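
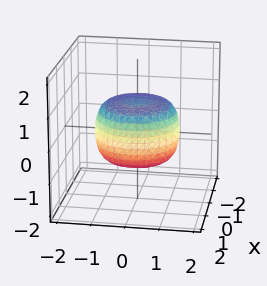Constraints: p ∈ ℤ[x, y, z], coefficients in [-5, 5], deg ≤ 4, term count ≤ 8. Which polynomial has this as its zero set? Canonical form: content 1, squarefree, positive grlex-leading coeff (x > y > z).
2*x^4 + 4*x^2*y^2 + 2*y^4 - 2*x^2 - 2*y^2 + 3*z^2 - 2

(a) The degree is 4 — a generic line meets the surface in up to 4 points.
(b) Symmetries: rotational symmetry about the z-axis ⇒ p depends on x, y only through x² + y².
(c) From the axis intercepts and sections: a circular section at z = 0 has radius between 1 and 2.
(d) Together with the visible shape, these determine p as stated.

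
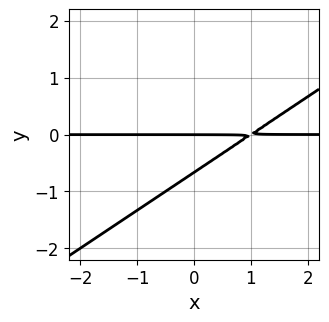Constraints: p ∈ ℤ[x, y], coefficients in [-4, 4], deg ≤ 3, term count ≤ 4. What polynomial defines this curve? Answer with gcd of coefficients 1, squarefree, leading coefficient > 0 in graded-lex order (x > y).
2*x*y - 3*y^2 - 2*y

(a) The degree is 2 — no degree-1 curve has this shape.
(b) From the visible intercepts: every point of the x-axis in the box is on the curve; one y-axis crossing is at y = 0.
(c) Assembling these constraints gives the stated polynomial.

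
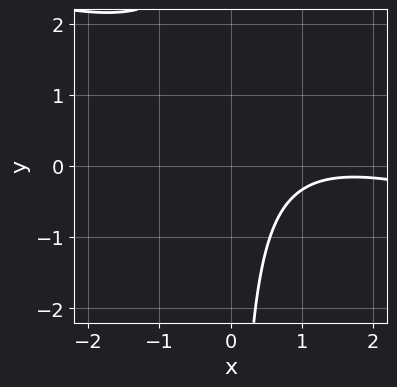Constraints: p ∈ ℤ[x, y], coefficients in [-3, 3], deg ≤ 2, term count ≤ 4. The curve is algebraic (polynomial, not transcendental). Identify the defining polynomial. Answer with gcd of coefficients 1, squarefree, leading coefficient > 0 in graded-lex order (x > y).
x^2 + 3*x*y - 3*x + 3

(a) Degree: a generic line meets the curve in up to 2 points, so deg p = 2.
(b) Observable constraints: no x-intercept at any integer in the box; it misses every integer gridline on the y-axis.
(c) These observations pin down the coefficients.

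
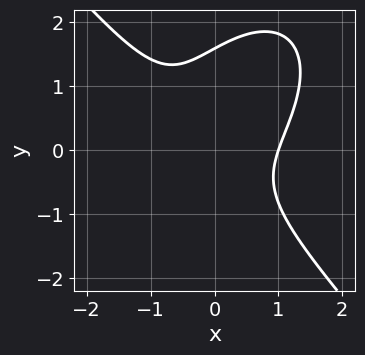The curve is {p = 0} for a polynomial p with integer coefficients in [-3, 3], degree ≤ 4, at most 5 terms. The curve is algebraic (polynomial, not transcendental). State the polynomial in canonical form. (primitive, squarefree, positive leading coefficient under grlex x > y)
3*x^3 + 2*y^3 - 3*x*y - 2*y^2 - 3

First, degree: a generic line meets the curve in up to 3 points, so deg p = 3.
Next, from the visible intercepts: it crosses the x-axis at the gridline x = 1.
Finally, fitting integer coefficients to these (and the overall shape) gives p.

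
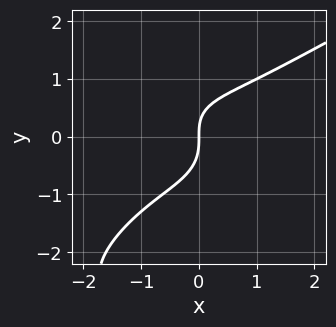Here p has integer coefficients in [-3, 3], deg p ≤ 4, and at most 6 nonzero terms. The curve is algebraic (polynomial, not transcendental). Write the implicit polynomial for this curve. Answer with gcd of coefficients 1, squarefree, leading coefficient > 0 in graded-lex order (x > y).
(a) Degree: the shape is more complex than any degree-3 curve, so deg p = 4.
(b) Against the integer gridlines: it crosses the x-axis at the gridline x = 0; it crosses the y-axis at the gridline y = 0.
(c) These observations pin down the coefficients.

y^4 - 2*x^3 + x^2*y + 3*y^3 - 3*x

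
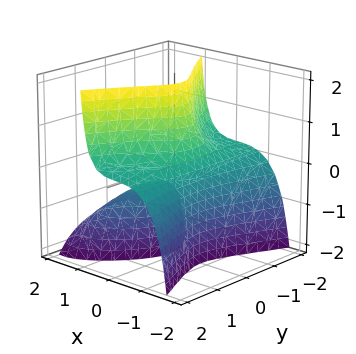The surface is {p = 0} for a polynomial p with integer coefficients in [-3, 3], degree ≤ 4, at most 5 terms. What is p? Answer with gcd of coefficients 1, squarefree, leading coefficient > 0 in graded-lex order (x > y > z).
First, the picture has 2 separate pieces. They look like related sheets of one shape, so recover p as a whole.
Then, degree: a generic line meets the surface in up to 3 points, so deg p = 3.
Next, from the visible intercepts: no z-intercept at any integer in the box; it misses every integer gridline on the y-axis.
Finally, together with the visible shape, these determine p as stated.

3*x^3 + 3*x^2*z - 2*y^2*z + 3*x*z + 1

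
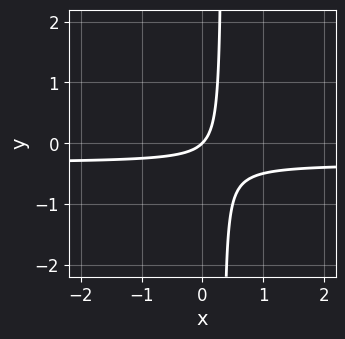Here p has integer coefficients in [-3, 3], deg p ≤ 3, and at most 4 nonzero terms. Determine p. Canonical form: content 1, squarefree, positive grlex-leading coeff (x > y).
3*x*y + x - y

(a) Degree: a generic line meets the curve in up to 2 points, so deg p = 2.
(b) From the axis intercepts and sections: it crosses the x-axis at the gridline x = 0; it crosses the y-axis at the gridline y = 0.
(c) Matching integer coefficients to the picture gives p.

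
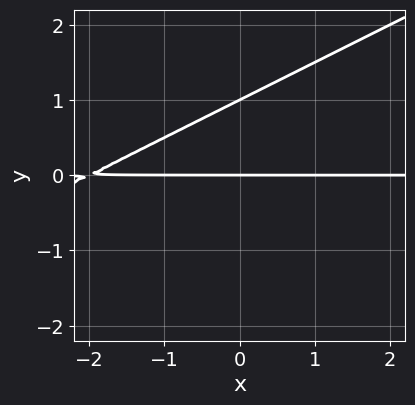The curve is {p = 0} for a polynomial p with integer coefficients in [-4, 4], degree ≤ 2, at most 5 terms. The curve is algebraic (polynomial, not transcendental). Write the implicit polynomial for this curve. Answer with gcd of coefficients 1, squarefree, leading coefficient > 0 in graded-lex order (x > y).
x*y - 2*y^2 + 2*y

First, degree: a generic line meets the curve in up to 2 points, so deg p = 2.
Next, checking where it meets the axes: the y-axis gridline crossings are at y ∈ {0, 1}; the visible x-axis segment lies entirely on the curve.
Finally, solving for integer coefficients yields p as stated.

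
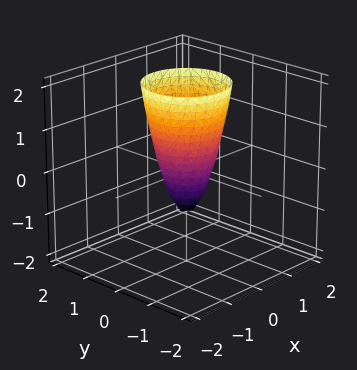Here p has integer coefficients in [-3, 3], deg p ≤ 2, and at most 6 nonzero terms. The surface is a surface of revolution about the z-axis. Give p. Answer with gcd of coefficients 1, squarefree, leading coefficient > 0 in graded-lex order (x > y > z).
3*x^2 + 3*y^2 - z - 1

First, degree: the shape is more complex than any degree-1 surface, so deg p = 2.
Next, by symmetry, the surface is invariant under rotation about z: p = q(x² + y², z).
Then, from the axis intercepts and sections: a circular section at z = 2 has radius exactly 1; one z-axis crossing is at z = -1.
Finally, the integer polynomial consistent with all of this is the stated p.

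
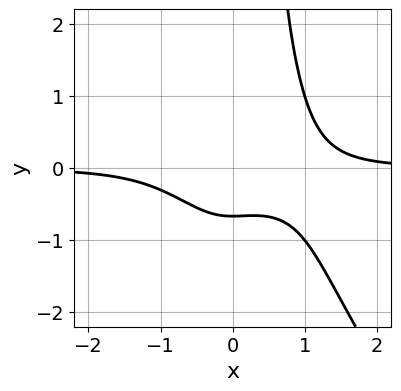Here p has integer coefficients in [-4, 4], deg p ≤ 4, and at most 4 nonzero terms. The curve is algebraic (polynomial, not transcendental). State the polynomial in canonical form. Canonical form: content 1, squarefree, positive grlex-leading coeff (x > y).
3*x^3*y + 2*x^2*y^2 - 3*y - 2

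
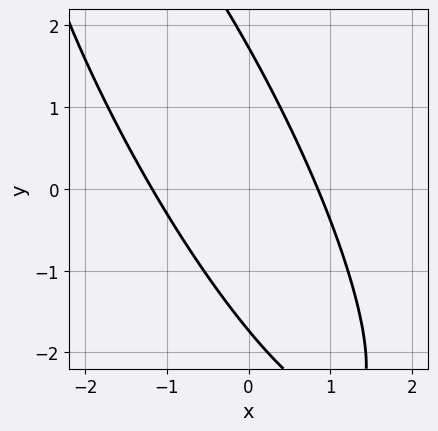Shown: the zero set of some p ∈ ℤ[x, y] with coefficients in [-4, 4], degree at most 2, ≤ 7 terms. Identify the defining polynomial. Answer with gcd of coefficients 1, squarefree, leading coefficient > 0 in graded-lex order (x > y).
1. The degree is 2 — no degree-1 curve has this shape.
2. Matching integer coefficients to the picture gives p.

3*x^2 + 3*x*y + y^2 + x - 3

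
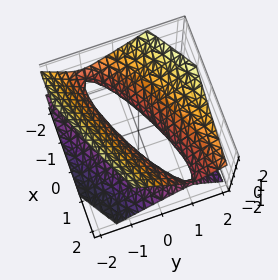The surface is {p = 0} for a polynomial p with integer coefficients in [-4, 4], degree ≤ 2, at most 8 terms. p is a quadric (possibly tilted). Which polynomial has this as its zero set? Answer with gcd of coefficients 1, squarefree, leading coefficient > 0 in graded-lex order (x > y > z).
x^2 - 3*x*y + 3*y^2 - y*z - 3*z^2 - 1

deg p = 2. The shape is more complex than any degree-1 surface.
From the axis intercepts and sections: no z-intercept at any integer in the box; among the integer gridlines, it crosses the x-axis at x ∈ {-1, 1}.
Putting this together gives p.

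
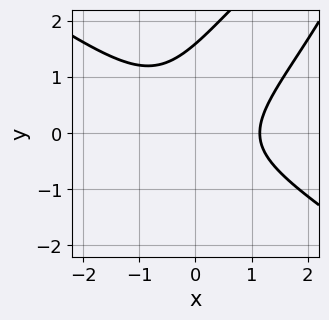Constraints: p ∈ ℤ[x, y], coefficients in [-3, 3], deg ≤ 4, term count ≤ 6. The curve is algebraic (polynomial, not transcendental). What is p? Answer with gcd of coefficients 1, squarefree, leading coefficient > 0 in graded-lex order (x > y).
2*x^3 - 3*x*y^2 + 2*y^3 - 2*y^2 - 3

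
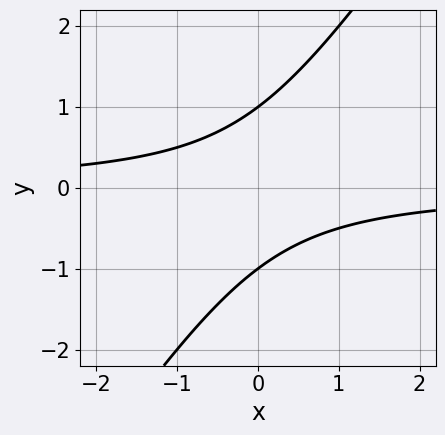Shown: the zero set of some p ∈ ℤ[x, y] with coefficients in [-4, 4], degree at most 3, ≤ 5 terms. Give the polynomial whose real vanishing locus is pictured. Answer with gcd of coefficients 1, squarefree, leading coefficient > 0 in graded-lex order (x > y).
Degree: the shape is more complex than any degree-1 curve, so deg p = 2.
Reading off the gridlines: the y-axis gridline crossings are at y ∈ {-1, 1}; no x-intercept at any integer in the box.
Fitting integer coefficients to these (and the overall shape) gives p.

3*x*y - 2*y^2 + 2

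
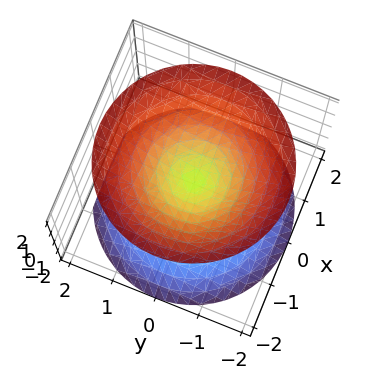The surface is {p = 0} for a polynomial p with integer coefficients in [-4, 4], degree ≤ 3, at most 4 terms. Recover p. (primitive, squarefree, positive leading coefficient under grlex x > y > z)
1. I count 2 distinct pieces. They look like related sheets of one shape, so recover p as a whole.
2. The degree is 2 — two nappes meeting at a single point; a quadric.
3. Symmetries: mirror symmetry z ↦ −z ⇒ only even powers of z; rotational symmetry about the z-axis ⇒ p depends on x, y only through x² + y².
4. Against the integer gridlines: one z-axis crossing is at z = 0; it meets the x-axis at x = 0 (among the integer gridlines); a circular section at z = 1 has radius exactly 1; it crosses the y-axis at the gridline y = 0.
5. Assembling these constraints gives the stated polynomial.

x^2 + y^2 - z^2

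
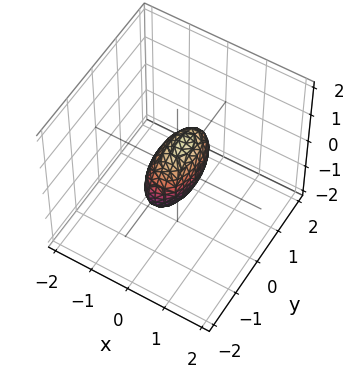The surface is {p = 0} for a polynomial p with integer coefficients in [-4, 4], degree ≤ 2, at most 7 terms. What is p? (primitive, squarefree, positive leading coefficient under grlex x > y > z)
3*x^2 - x*z + y^2 + z^2 - 1

First, degree: a generic line meets the surface in up to 2 points, so deg p = 2.
Then, observable constraints: among the integer gridlines, it crosses the z-axis at z ∈ {-1, 1}; the y-axis gridline crossings are at y ∈ {-1, 1}.
Finally, fitting integer coefficients to these (and the overall shape) gives p.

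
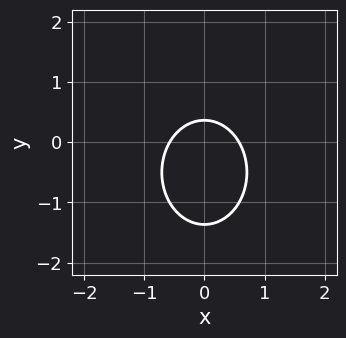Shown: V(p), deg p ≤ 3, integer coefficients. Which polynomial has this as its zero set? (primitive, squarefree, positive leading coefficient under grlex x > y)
(a) The degree is 2 — no degree-1 curve has this shape.
(b) Symmetries: it's symmetric under x → −x, forcing even powers of x.
(c) Together with the visible shape, these determine p as stated.

3*x^2 + 2*y^2 + 2*y - 1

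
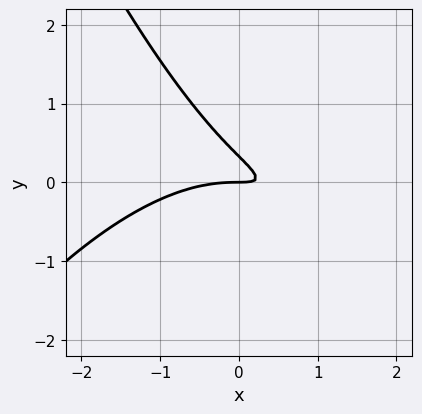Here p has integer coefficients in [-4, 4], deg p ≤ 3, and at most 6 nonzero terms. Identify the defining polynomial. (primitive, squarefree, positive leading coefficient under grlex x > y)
x^3 + 3*x*y + 3*y^2 - y

1. deg p = 3.
2. From the axis intercepts and sections: it meets the x-axis at x = 0 (among the integer gridlines); one y-axis crossing is at y = 0.
3. Fitting integer coefficients to these (and the overall shape) gives p.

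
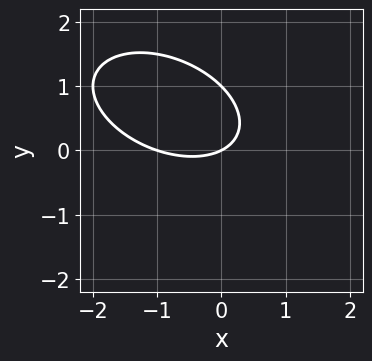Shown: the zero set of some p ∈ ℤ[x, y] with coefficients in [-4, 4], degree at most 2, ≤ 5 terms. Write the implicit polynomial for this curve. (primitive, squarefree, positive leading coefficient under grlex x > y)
x^2 + x*y + 2*y^2 + x - 2*y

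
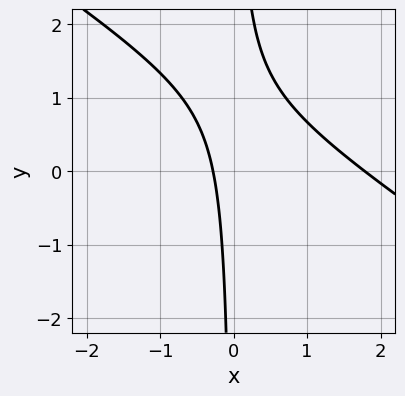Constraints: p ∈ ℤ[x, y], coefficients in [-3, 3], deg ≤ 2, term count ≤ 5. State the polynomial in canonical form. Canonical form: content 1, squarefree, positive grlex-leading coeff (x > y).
2*x^2 + 3*x*y - 3*x - 1

The degree is 2 — a generic line meets the curve in up to 2 points.
Reading off the gridlines: it misses every integer gridline on the y-axis.
The integer polynomial consistent with all of this is the stated p.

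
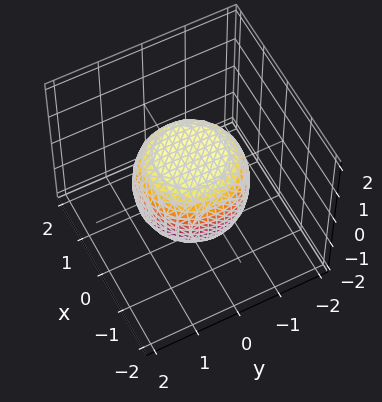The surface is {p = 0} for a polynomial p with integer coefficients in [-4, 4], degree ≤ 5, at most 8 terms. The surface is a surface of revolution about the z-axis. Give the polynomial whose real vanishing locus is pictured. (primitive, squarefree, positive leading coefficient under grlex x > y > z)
2*x^4 + 4*x^2*y^2 + 2*y^4 - x^2 - y^2 + 3*z^2 - 3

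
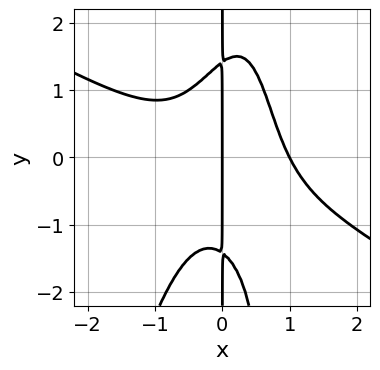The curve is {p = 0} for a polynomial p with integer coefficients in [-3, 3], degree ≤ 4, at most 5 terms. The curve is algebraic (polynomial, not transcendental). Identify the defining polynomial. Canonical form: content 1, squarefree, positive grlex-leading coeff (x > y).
(a) Degree: a generic line meets the curve in up to 4 points, so deg p = 4.
(b) From the axis intercepts and sections: the visible y-axis segment lies entirely on the curve; among the integer gridlines, it crosses the x-axis at x ∈ {0, 1}.
(c) Fitting integer coefficients to these (and the overall shape) gives p.

2*x^4 + 3*x^3*y - x^2*y^2 + x*y^2 - 2*x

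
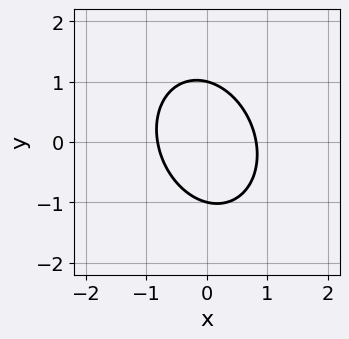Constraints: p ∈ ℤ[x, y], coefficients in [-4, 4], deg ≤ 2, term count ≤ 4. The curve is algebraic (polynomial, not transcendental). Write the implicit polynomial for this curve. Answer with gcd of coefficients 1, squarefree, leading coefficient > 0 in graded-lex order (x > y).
3*x^2 + x*y + 2*y^2 - 2

1. deg p = 2. A generic line meets the curve in up to 2 points.
2. From the axis intercepts and sections: among the integer gridlines, it crosses the y-axis at y ∈ {-1, 1}.
3. Fitting integer coefficients to these (and the overall shape) gives p.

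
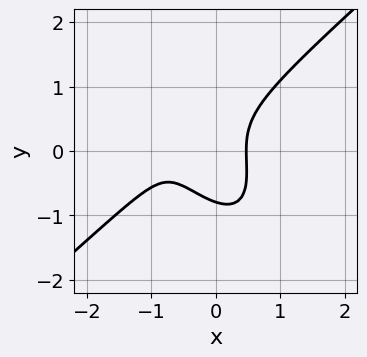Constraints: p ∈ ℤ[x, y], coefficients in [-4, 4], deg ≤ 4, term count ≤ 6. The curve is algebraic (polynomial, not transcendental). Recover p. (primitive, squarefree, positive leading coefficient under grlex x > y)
3*x^3 - 2*x*y^2 - 2*y^3 + 3*x^2 - 1

(a) deg p = 3.
(b) Solving for integer coefficients yields p as stated.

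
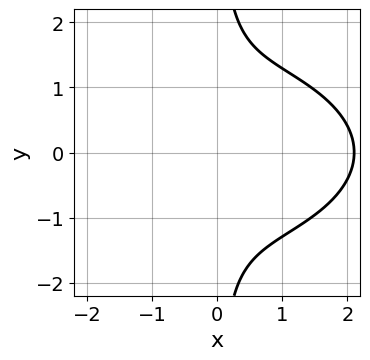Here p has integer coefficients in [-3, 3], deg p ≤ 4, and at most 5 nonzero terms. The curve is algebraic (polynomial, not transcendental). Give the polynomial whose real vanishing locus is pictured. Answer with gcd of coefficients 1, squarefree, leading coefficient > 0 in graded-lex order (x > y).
x^3 + 3*x*y^2 - 3*x - 3

(a) The degree is 3 — the shape is more complex than any degree-2 curve.
(b) Symmetries: the y ↦ −y reflection is a symmetry, so y appears only in even powers.
(c) Observable constraints: the curve avoids every integer x-axis point in the box; it misses every integer gridline on the y-axis.
(d) Solving for integer coefficients yields p as stated.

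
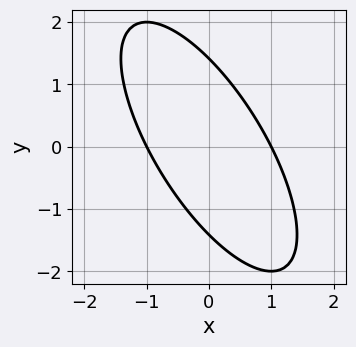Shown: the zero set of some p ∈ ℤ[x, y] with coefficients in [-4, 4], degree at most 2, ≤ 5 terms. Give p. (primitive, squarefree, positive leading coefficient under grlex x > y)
(a) Degree: no degree-1 curve has this shape, so deg p = 2.
(b) Against the integer gridlines: among the integer gridlines, it crosses the x-axis at x ∈ {-1, 1}.
(c) Together with the visible shape, these determine p as stated.

2*x^2 + 2*x*y + y^2 - 2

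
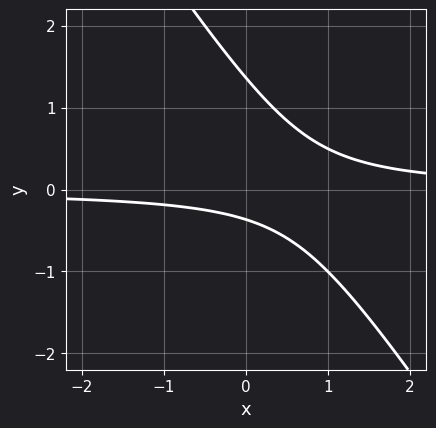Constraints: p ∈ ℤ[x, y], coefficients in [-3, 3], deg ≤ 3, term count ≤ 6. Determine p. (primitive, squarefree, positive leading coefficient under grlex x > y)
(a) Degree: a generic line meets the curve in up to 2 points, so deg p = 2.
(b) Observable constraints: no x-intercept at any integer in the box.
(c) These observations pin down the coefficients.

3*x*y + 2*y^2 - 2*y - 1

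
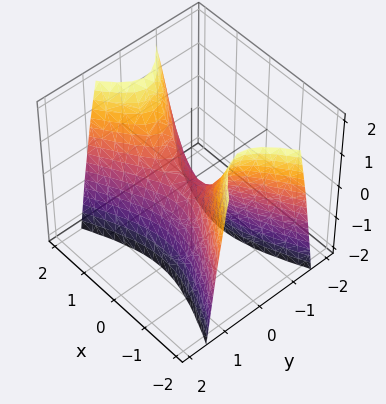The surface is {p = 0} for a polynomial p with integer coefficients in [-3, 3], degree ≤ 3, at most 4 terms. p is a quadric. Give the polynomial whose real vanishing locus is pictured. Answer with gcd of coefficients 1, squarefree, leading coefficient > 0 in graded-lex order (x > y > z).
x^2 - 3*y^2 - z

1. deg p = 2. A saddle surface; a quadric.
2. Symmetries: it's symmetric under y → −y, forcing even powers of y; it's symmetric under x → −x, forcing even powers of x.
3. Checking where it meets the axes: it crosses the y-axis at the gridline y = 0; it meets the z-axis at z = 0 (among the integer gridlines).
4. Together with the visible shape, these determine p as stated.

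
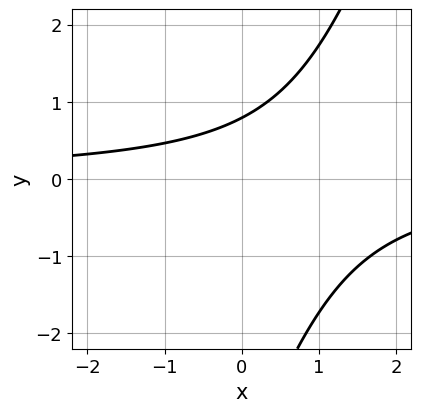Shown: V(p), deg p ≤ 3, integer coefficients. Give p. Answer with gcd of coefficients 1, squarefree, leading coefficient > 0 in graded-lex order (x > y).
3*x*y - y^2 - 3*y + 3

Degree: a generic line meets the curve in up to 2 points, so deg p = 2.
From the axis intercepts and sections: no x-intercept at any integer in the box.
Putting this together gives p.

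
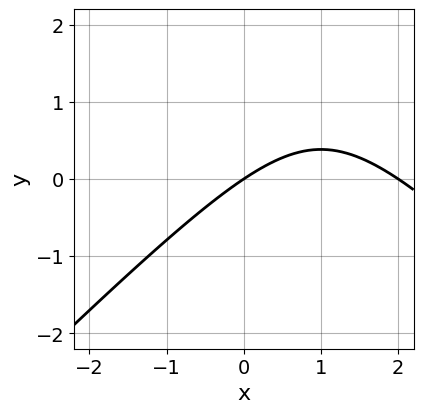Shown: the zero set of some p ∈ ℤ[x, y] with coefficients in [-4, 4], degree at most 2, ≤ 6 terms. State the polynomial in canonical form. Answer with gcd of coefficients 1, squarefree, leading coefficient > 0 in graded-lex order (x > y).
1. The degree is 2 — the shape is more complex than any degree-1 curve.
2. Observable constraints: it crosses the y-axis at the gridline y = 0; the x-axis gridline crossings are at x ∈ {0, 2}.
3. Fitting integer coefficients to these (and the overall shape) gives p.

x^2 - y^2 - 2*x + 3*y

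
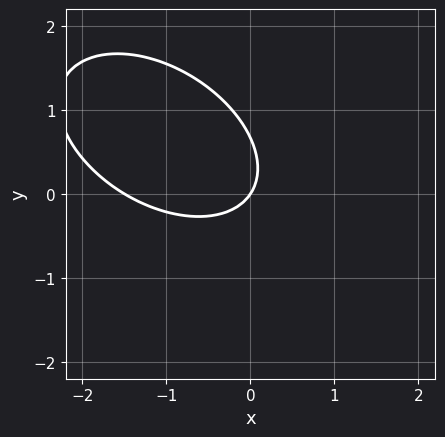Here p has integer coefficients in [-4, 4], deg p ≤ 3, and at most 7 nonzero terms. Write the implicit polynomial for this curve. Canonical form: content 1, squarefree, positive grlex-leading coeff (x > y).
2*x^2 + 2*x*y + 3*y^2 + 3*x - 2*y

1. deg p = 2. No degree-1 curve has this shape.
2. Observable constraints: it meets the x-axis at x = 0 (among the integer gridlines); it meets the y-axis at y = 0 (among the integer gridlines).
3. These observations pin down the coefficients.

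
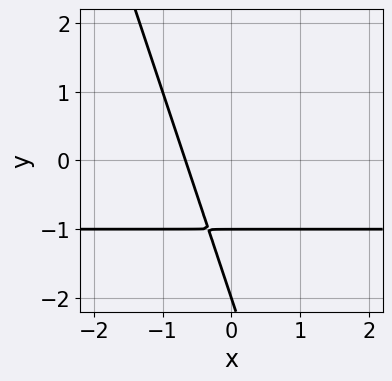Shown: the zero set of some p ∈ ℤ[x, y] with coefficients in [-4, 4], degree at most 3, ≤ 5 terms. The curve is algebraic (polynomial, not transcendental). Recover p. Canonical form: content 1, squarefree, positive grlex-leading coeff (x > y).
1. deg p = 2. A generic line meets the curve in up to 2 points.
2. Checking where it meets the axes: among the integer gridlines, it crosses the y-axis at y ∈ {-2, -1}.
3. These observations pin down the coefficients.

3*x*y + y^2 + 3*x + 3*y + 2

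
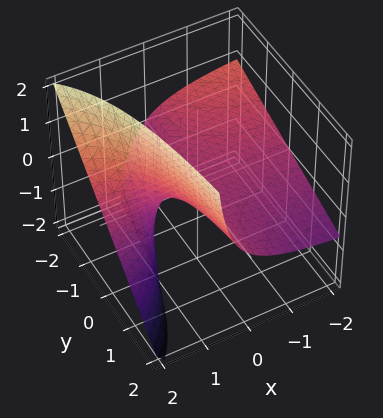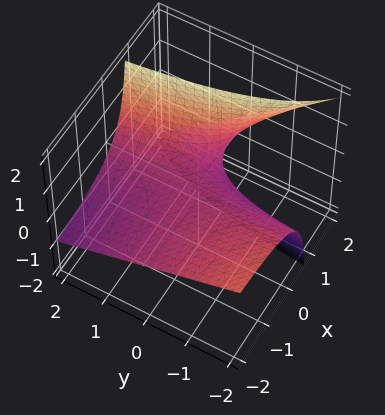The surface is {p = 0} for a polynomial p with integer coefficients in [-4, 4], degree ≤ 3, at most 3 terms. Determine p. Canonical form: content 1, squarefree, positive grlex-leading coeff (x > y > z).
x*y + 2*x*z - 2*z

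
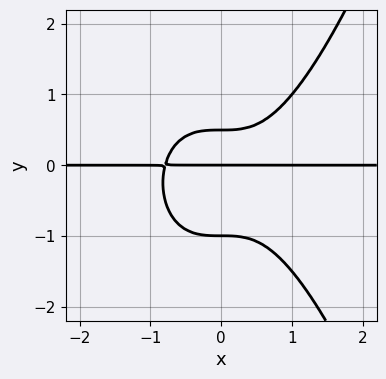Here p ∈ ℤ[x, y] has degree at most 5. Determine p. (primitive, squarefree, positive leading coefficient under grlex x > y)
2*x^3*y - 2*y^3 - y^2 + y

deg p = 4. No degree-3 curve has this shape.
Reading off the gridlines: among the integer gridlines, it crosses the y-axis at y ∈ {-1, 0}; the visible x-axis segment lies entirely on the curve.
Assembling these constraints gives the stated polynomial.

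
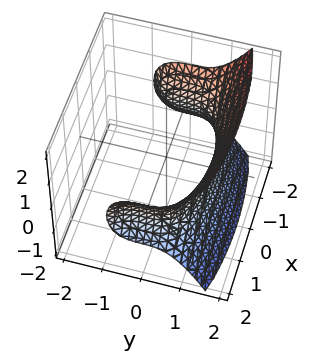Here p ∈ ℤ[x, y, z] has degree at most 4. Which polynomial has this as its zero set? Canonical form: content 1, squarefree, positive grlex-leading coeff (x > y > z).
2*y^3 + x^2 - 2*z^2 - 3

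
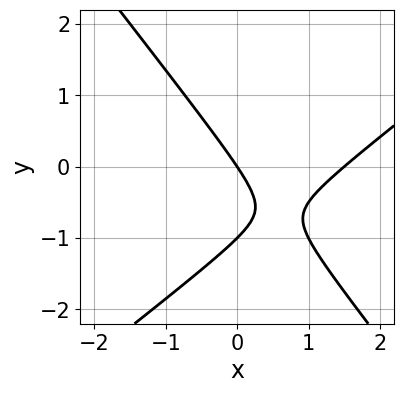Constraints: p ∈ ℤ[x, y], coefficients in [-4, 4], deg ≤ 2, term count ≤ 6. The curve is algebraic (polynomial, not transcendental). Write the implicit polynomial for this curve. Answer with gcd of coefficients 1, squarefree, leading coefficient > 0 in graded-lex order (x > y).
2*x^2 - x*y - 2*y^2 - 3*x - 2*y

1. Degree: the shape is more complex than any degree-1 curve, so deg p = 2.
2. From the visible intercepts: the y-axis gridline crossings are at y ∈ {-1, 0}; it meets the x-axis at x = 0 (among the integer gridlines).
3. Putting this together gives p.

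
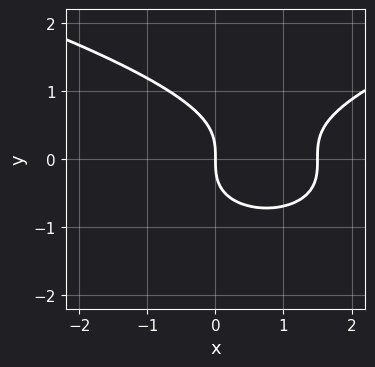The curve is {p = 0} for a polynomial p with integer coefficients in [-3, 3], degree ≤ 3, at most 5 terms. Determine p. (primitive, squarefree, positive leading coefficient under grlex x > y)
1. Degree: no degree-2 curve has this shape, so deg p = 3.
2. Checking where it meets the axes: it crosses the y-axis at the gridline y = 0; one x-axis crossing is at x = 0.
3. These observations pin down the coefficients.

3*y^3 - 2*x^2 + 3*x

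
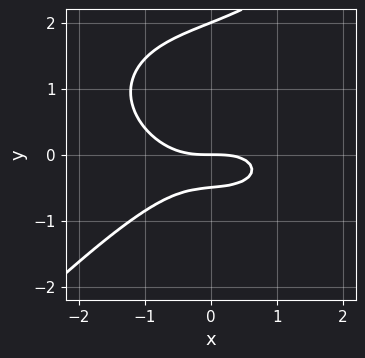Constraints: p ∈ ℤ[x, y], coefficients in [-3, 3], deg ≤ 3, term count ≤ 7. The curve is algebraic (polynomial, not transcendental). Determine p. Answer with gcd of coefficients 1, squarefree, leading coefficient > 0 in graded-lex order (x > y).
x^3 + x*y^2 - 2*y^3 + 3*y^2 + 2*y

(a) deg p = 3.
(b) Observable constraints: among the integer gridlines, it crosses the y-axis at y ∈ {0, 2}; it crosses the x-axis at the gridline x = 0.
(c) Putting this together gives p.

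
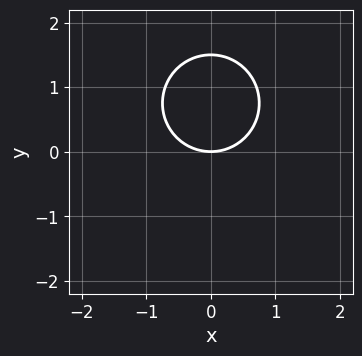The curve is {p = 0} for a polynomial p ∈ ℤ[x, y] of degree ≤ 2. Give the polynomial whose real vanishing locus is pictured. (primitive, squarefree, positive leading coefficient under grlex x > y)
2*x^2 + 2*y^2 - 3*y

First, the degree is 2 — no degree-1 curve has this shape.
Then, symmetries: mirror symmetry x ↦ −x ⇒ only even powers of x.
Then, reading off the gridlines: it crosses the x-axis at the gridline x = 0; it crosses the y-axis at the gridline y = 0.
Finally, these observations pin down the coefficients.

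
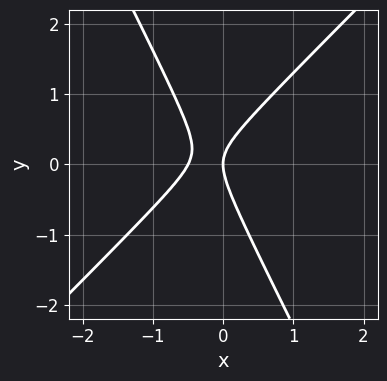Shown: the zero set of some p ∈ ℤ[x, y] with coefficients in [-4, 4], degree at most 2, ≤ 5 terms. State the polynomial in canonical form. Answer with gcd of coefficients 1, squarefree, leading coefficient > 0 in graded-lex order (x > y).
(a) Degree: the shape is more complex than any degree-1 curve, so deg p = 2.
(b) Observable constraints: one x-axis crossing is at x = 0; it crosses the y-axis at the gridline y = 0.
(c) Together with the visible shape, these determine p as stated.

2*x^2 - x*y - y^2 + x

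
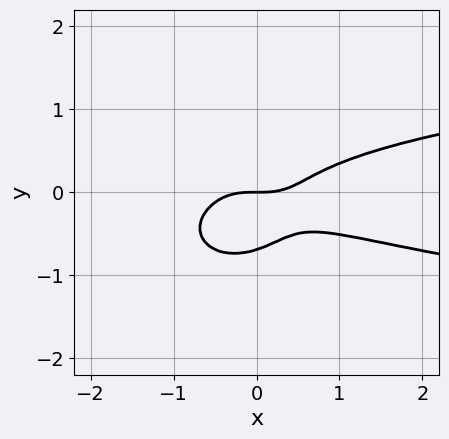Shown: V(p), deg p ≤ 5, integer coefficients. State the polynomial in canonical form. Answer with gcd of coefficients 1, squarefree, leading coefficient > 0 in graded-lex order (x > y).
3*x^2*y^2 + 3*y^4 - x^3 + 2*x*y^2 + y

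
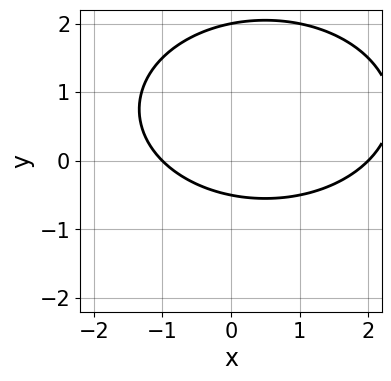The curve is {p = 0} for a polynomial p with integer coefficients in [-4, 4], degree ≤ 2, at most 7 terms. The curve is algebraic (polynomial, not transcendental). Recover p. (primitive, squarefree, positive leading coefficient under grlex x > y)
x^2 + 2*y^2 - x - 3*y - 2

First, degree: a generic line meets the curve in up to 2 points, so deg p = 2.
Then, checking where it meets the axes: among the integer gridlines, it crosses the x-axis at x ∈ {-1, 2}; it meets the y-axis at y = 2 (among the integer gridlines).
Finally, solving for integer coefficients yields p as stated.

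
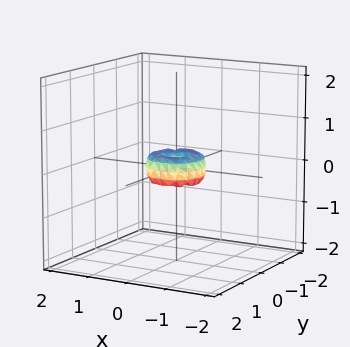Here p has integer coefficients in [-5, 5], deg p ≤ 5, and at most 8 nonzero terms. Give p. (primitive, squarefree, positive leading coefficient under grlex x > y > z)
2*x^4 + 4*x^2*y^2 + 2*y^4 - x^2 - y^2 + z^2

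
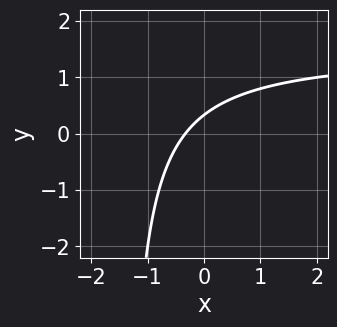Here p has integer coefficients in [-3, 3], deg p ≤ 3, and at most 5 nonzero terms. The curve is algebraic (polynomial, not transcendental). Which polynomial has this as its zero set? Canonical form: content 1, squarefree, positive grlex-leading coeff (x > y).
(a) deg p = 2. A generic line meets the curve in up to 2 points.
(b) Matching integer coefficients to the picture gives p.

2*x*y - 3*x + 3*y - 1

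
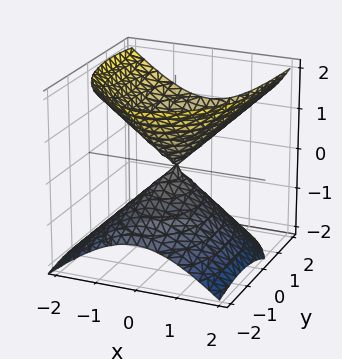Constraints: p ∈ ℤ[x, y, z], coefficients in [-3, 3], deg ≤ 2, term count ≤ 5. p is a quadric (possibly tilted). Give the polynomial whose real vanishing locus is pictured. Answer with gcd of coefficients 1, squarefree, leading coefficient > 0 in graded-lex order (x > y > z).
2*x^2 + y^2 - y*z - 2*z^2

1. The degree is 2 — no degree-1 surface has this shape.
2. Reading off the gridlines: one x-axis crossing is at x = 0; it crosses the z-axis at the gridline z = 0; one y-axis crossing is at y = 0.
3. Solving for integer coefficients yields p as stated.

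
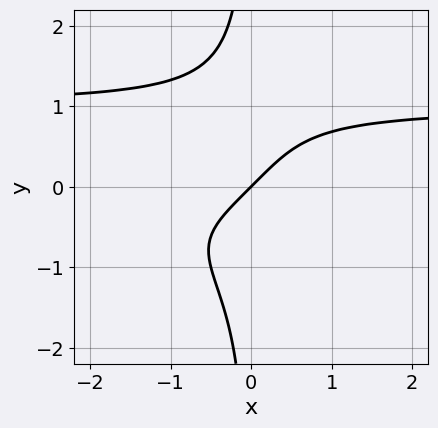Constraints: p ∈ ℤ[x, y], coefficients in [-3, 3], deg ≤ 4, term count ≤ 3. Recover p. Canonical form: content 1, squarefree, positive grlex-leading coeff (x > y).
Degree: the shape is more complex than any degree-3 curve, so deg p = 4.
From the axis intercepts and sections: it meets the x-axis at x = 0 (among the integer gridlines); it crosses the y-axis at the gridline y = 0.
Fitting integer coefficients to these (and the overall shape) gives p.

x*y^3 - x + y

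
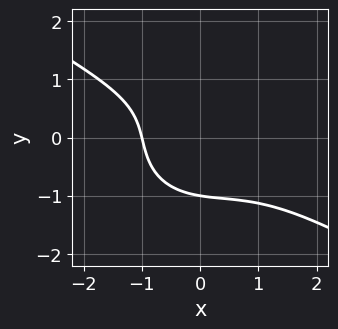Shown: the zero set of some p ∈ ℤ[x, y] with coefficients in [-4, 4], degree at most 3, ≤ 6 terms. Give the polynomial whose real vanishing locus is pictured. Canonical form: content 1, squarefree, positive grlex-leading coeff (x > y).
1. Degree: the shape is more complex than any degree-2 curve, so deg p = 3.
2. From the axis intercepts and sections: it meets the x-axis at x = -1 (among the integer gridlines); one y-axis crossing is at y = -1.
3. These observations pin down the coefficients.

x^3 + x^2*y + 2*y^3 + x + 2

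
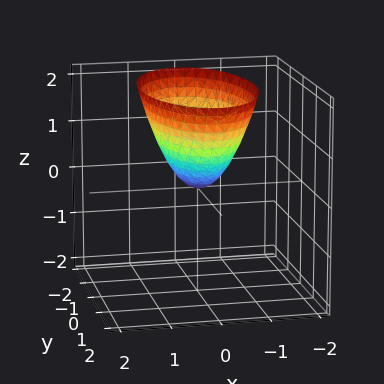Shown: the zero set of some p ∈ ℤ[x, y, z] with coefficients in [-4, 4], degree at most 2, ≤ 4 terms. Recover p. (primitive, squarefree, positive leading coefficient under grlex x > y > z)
3*x^2 + y^2 - 2*z

(a) Degree: a single bowl opening along one axis; a quadric, so deg p = 2.
(b) Symmetries: the x ↦ −x reflection is a symmetry, so x appears only in even powers; it's symmetric under y → −y, forcing even powers of y.
(c) Observable constraints: one x-axis crossing is at x = 0; it meets the y-axis at y = 0 (among the integer gridlines); it crosses the z-axis at the gridline z = 0.
(d) Together with the visible shape, these determine p as stated.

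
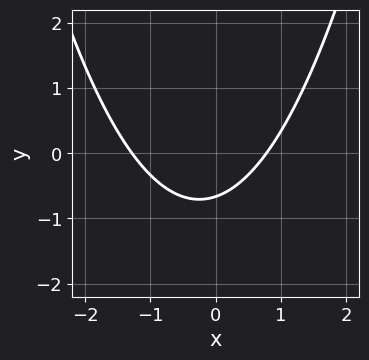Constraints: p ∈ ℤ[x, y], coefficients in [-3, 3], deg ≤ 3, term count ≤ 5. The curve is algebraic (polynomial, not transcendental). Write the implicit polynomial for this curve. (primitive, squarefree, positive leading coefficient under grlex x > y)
1. The degree is 2 — no degree-1 curve has this shape.
2. The integer polynomial consistent with all of this is the stated p.

2*x^2 + x - 3*y - 2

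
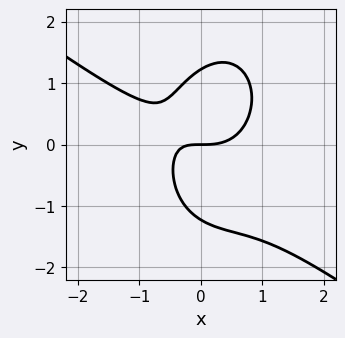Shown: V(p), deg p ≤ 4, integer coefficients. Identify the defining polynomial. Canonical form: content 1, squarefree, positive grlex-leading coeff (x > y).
3*x^3 + 3*x^2*y + 2*y^3 - 3*x*y - 3*y

deg p = 3. No degree-2 curve has this shape.
Reading off the gridlines: it crosses the x-axis at the gridline x = 0; it meets the y-axis at y = 0 (among the integer gridlines).
Together with the visible shape, these determine p as stated.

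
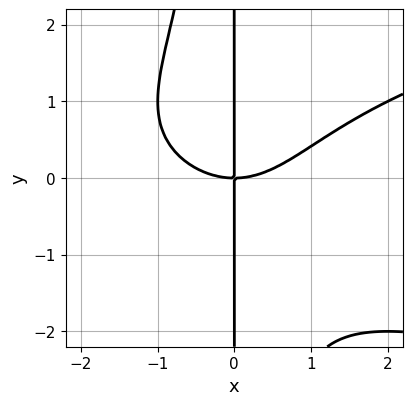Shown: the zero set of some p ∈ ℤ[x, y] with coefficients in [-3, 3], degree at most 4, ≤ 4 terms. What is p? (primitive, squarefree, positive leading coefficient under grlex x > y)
x^2*y^2 - x^3 + 2*x*y

1. deg p = 4. A generic line meets the curve in up to 4 points.
2. From the axis intercepts and sections: every point of the y-axis in the box is on the curve; one x-axis crossing is at x = 0.
3. Putting this together gives p.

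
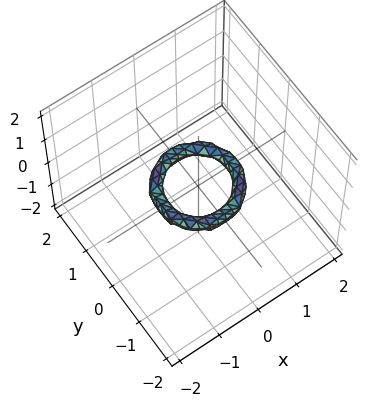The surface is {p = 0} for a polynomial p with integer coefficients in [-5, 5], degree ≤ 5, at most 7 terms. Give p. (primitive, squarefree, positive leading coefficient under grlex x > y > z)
The degree is 4 — the shape is more complex than any degree-3 surface.
Symmetries: rotational symmetry about the z-axis ⇒ p depends on x, y only through x² + y².
Reading off the gridlines: it misses every integer gridline on the z-axis; among the integer gridlines, it crosses the x-axis at x ∈ {-1, 1}.
Fitting integer coefficients to these (and the overall shape) gives p.

2*x^4 + 4*x^2*y^2 + 2*y^4 - 3*x^2 - 3*y^2 + 3*z^2 + 1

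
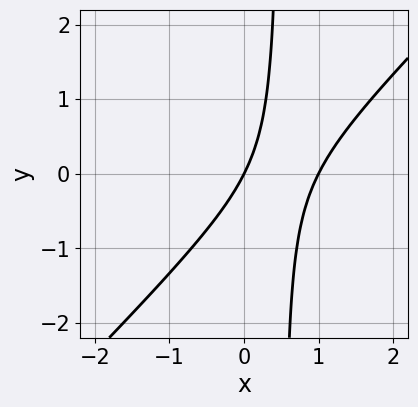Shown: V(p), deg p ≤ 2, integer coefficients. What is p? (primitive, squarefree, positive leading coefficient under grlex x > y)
2*x^2 - 2*x*y - 2*x + y

(a) Degree: a generic line meets the curve in up to 2 points, so deg p = 2.
(b) From the axis intercepts and sections: the x-axis gridline crossings are at x ∈ {0, 1}; it crosses the y-axis at the gridline y = 0.
(c) Assembling these constraints gives the stated polynomial.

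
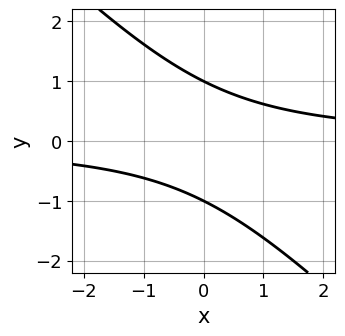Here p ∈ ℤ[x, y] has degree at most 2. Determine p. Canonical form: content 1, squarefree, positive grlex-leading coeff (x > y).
x*y + y^2 - 1

(a) Degree: no degree-1 curve has this shape, so deg p = 2.
(b) Against the integer gridlines: among the integer gridlines, it crosses the y-axis at y ∈ {-1, 1}; the curve avoids every integer x-axis point in the box.
(c) Assembling these constraints gives the stated polynomial.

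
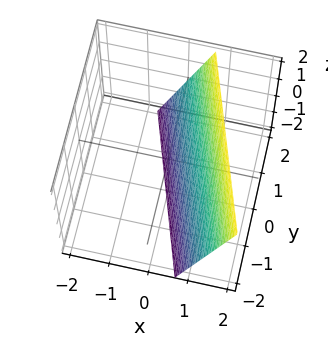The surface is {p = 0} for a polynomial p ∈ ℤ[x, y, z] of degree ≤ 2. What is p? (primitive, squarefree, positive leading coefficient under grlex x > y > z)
3*x + y - z - 2

deg p = 1. Every cross-section is a straight line — this is a plane.
Observable constraints: one z-axis crossing is at z = -2; it meets the y-axis at y = 2 (among the integer gridlines).
Fitting integer coefficients to these (and the overall shape) gives p.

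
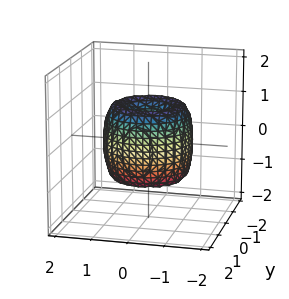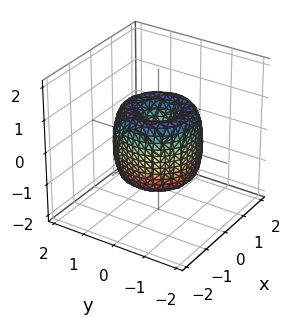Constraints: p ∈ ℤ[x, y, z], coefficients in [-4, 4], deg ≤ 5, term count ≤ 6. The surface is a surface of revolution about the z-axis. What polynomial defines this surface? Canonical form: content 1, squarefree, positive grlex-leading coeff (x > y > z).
deg p = 4. No degree-3 surface has this shape.
Symmetry: every cross-section ⟂ z is a circle, so x, y appear only via x² + y².
Checking where it meets the axes: it meets the x-axis at x = 0 (among the integer gridlines); it meets the z-axis at z = 0 (among the integer gridlines); a circular section at z = 0 has radius between 1 and 2.
Putting this together gives p.

2*x^4 + 4*x^2*y^2 + 2*y^4 - 3*x^2 - 3*y^2 + z^2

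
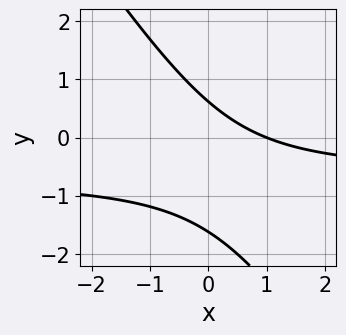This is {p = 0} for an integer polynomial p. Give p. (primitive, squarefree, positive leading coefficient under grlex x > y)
First, deg p = 2.
Then, checking where it meets the axes: it crosses the x-axis at the gridline x = 1.
Finally, solving for integer coefficients yields p as stated.

3*x*y + 2*y^2 + 2*x + 2*y - 2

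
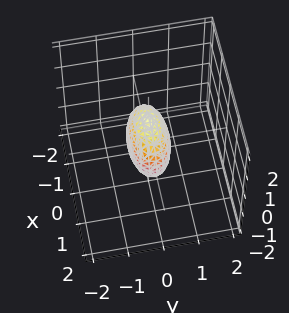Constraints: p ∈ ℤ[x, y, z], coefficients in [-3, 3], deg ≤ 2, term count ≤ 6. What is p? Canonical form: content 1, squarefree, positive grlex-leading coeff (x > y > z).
x^2 + 3*y^2 + z^2 - 1

First, the degree is 2 — a closed, bounded, convex surface; a quadric.
Then, symmetries: it's symmetric under y → −y, forcing even powers of y; it's symmetric under z → −z, forcing even powers of z; the x ↦ −x reflection is a symmetry, so x appears only in even powers.
Next, against the integer gridlines: among the integer gridlines, it crosses the x-axis at x ∈ {-1, 1}; among the integer gridlines, it crosses the z-axis at z ∈ {-1, 1}.
Finally, together with the visible shape, these determine p as stated.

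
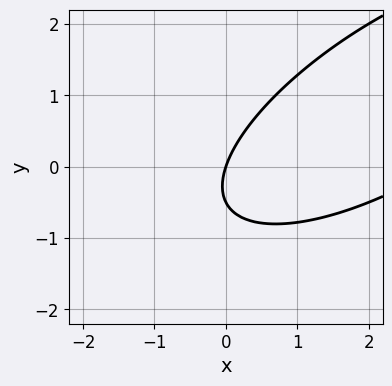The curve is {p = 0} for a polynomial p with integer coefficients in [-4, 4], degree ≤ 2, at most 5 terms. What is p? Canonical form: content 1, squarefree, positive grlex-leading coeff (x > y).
x^2 - 2*x*y + 2*y^2 - 3*x + y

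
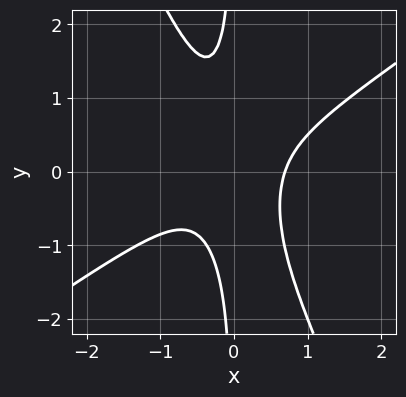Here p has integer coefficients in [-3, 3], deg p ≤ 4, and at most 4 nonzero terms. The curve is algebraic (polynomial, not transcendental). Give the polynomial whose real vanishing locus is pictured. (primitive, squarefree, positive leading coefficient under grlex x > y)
1. Degree: no degree-2 curve has this shape, so deg p = 3.
2. Against the integer gridlines: no y-intercept at any integer in the box.
3. Together with the visible shape, these determine p as stated.

3*x^3 - 3*x^2*y - 2*x*y^2 - 1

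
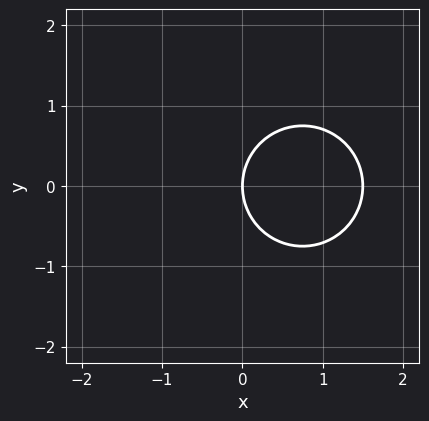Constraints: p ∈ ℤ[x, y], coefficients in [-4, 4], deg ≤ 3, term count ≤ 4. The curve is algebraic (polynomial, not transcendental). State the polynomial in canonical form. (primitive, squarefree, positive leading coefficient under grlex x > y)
deg p = 2. A generic line meets the curve in up to 2 points.
Symmetries: mirror symmetry y ↦ −y ⇒ only even powers of y.
Reading off the gridlines: it crosses the y-axis at the gridline y = 0; it meets the x-axis at x = 0 (among the integer gridlines).
Together with the visible shape, these determine p as stated.

2*x^2 + 2*y^2 - 3*x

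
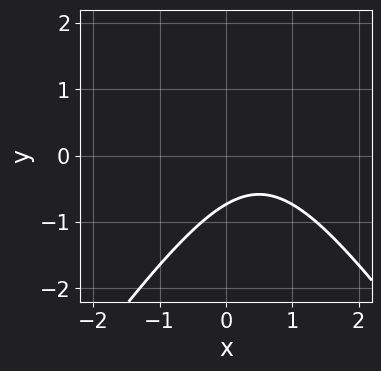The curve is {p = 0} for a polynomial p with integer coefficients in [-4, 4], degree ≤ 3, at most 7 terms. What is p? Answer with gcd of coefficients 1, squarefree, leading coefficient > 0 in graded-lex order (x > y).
Degree: a generic line meets the curve in up to 2 points, so deg p = 2.
Against the integer gridlines: the curve avoids every integer x-axis point in the box.
Assembling these constraints gives the stated polynomial.

2*x^2 - y^2 - 2*x + 2*y + 2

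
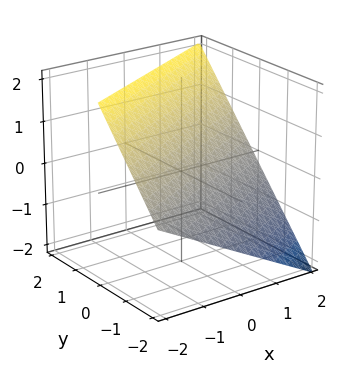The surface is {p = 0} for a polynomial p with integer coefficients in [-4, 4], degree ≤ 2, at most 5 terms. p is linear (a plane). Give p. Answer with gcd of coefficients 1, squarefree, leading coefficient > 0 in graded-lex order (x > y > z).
The degree is 1 — the surface is flat (a plane).
Against the integer gridlines: it crosses the x-axis at the gridline x = 2; it crosses the z-axis at the gridline z = 1; it meets the y-axis at y = -1 (among the integer gridlines).
Solving for integer coefficients yields p as stated.

x - 2*y + 2*z - 2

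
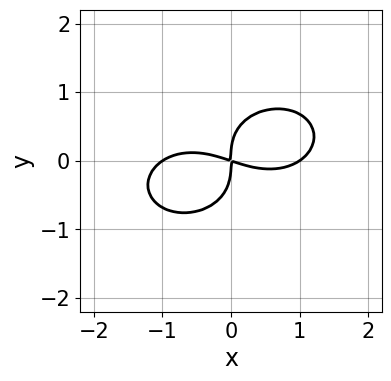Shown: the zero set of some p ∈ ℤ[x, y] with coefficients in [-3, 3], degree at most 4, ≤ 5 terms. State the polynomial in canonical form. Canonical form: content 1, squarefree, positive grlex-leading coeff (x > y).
First, degree: no degree-3 curve has this shape, so deg p = 4.
Next, against the integer gridlines: it crosses the y-axis at the gridline y = 0; among the integer gridlines, it crosses the x-axis at x ∈ {-1, 0, 1}.
Finally, the integer polynomial consistent with all of this is the stated p.

x^4 + 3*x^2*y^2 + 3*y^4 - x^2 - 3*x*y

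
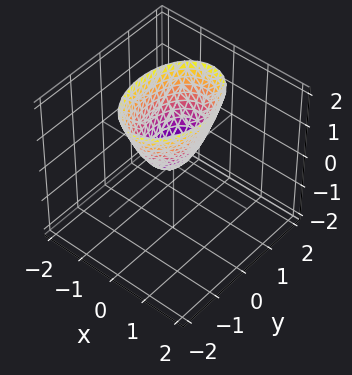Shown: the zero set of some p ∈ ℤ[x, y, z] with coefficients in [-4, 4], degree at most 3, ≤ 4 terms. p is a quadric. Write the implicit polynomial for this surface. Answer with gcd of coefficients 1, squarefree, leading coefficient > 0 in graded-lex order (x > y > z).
2*x^2 + y^2 - z

(a) deg p = 2. A paraboloid; a quadric.
(b) Symmetries: it's symmetric under y → −y, forcing even powers of y; mirror symmetry x ↦ −x ⇒ only even powers of x.
(c) From the visible intercepts: one y-axis crossing is at y = 0; it meets the z-axis at z = 0 (among the integer gridlines); one x-axis crossing is at x = 0.
(d) Fitting integer coefficients to these (and the overall shape) gives p.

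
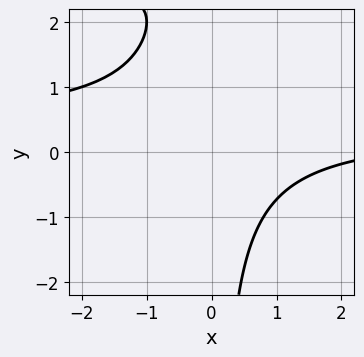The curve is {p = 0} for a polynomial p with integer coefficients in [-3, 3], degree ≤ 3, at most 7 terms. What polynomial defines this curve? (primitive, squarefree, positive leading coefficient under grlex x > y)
x*y^2 - 3*x*y + x + y - 3

First, the degree is 3 — a generic line meets the curve in up to 3 points.
Then, checking where it meets the axes: it misses every integer gridline on the y-axis; it misses every integer gridline on the x-axis.
Finally, together with the visible shape, these determine p as stated.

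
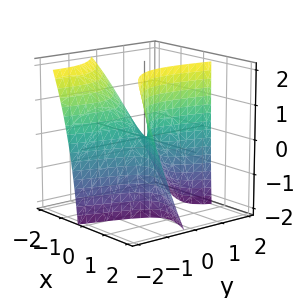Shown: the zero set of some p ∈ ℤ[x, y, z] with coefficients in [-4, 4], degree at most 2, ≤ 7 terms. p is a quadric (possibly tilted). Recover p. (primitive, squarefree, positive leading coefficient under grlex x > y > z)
Degree: a generic line meets the surface in up to 2 points, so deg p = 2.
Reading off the gridlines: it meets the x-axis at x = 0 (among the integer gridlines); one z-axis crossing is at z = 0; it meets the y-axis at y = 0 (among the integer gridlines).
Fitting integer coefficients to these (and the overall shape) gives p.

2*x^2 + 3*x*y + 2*x*z - y^2 - z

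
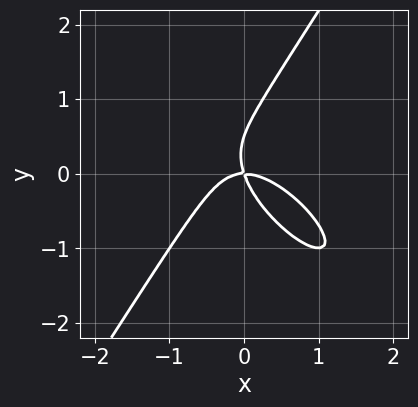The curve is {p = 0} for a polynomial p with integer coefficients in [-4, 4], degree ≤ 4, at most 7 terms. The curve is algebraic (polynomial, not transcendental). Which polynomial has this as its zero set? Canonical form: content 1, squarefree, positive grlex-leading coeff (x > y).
Degree: a generic line meets the curve in up to 3 points, so deg p = 3.
Reading off the gridlines: one y-axis crossing is at y = 0; it crosses the x-axis at the gridline x = 0.
Fitting integer coefficients to these (and the overall shape) gives p.

3*x^3 + 3*x^2*y - 2*y^3 + 3*x*y + y^2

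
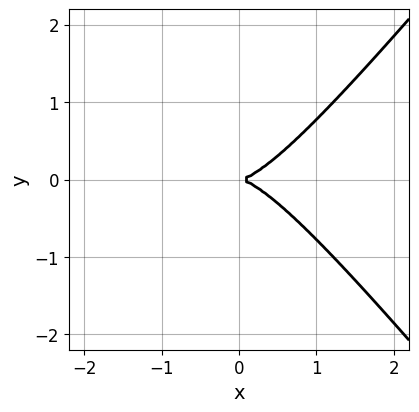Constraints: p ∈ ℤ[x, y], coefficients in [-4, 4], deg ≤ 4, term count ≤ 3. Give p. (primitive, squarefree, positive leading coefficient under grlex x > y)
deg p = 3. A generic line meets the curve in up to 3 points.
Symmetries: it's symmetric under y → −y, forcing even powers of y.
From the axis intercepts and sections: one y-axis crossing is at y = 0; it crosses the x-axis at the gridline x = 0.
Matching integer coefficients to the picture gives p.

3*x^3 - 2*x*y^2 - 3*y^2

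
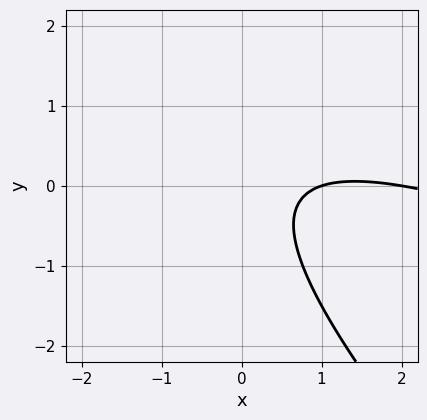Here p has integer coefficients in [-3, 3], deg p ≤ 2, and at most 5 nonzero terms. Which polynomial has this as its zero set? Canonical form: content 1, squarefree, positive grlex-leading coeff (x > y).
deg p = 2. A generic line meets the curve in up to 2 points.
From the visible intercepts: among the integer gridlines, it crosses the x-axis at x ∈ {1, 2}; no y-intercept at any integer in the box.
These observations pin down the coefficients.

x^2 + 3*x*y + 2*y^2 - 3*x + 2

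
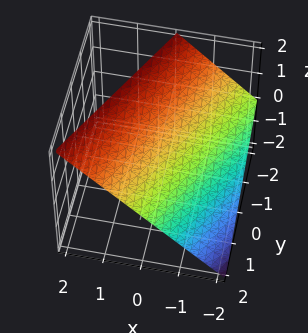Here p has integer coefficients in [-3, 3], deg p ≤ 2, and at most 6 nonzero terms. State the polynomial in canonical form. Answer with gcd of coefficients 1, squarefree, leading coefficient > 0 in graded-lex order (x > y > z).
2*x - y - 2*z + 2

1. deg p = 1. Every cross-section is a straight line — this is a plane.
2. From the axis intercepts and sections: it crosses the y-axis at the gridline y = 2; it crosses the z-axis at the gridline z = 1.
3. Matching integer coefficients to the picture gives p. Check: (-1, 0, 0) on the x-axis lies on the surface, and p(-1, 0, 0) = 0. ✓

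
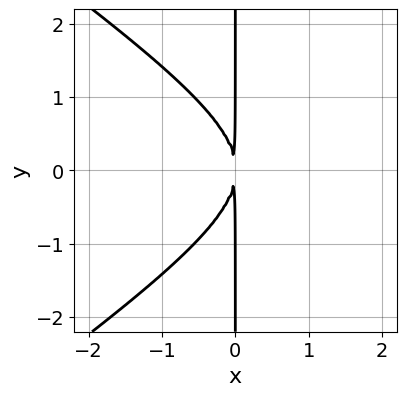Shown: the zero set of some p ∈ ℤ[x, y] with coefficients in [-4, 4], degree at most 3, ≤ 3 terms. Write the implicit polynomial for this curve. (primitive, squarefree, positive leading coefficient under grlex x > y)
x^3 - 2*x*y^2 - 3*x^2

(a) Degree: the shape is more complex than any degree-2 curve, so deg p = 3.
(b) Symmetries: it's symmetric under y → −y, forcing even powers of y.
(c) Observable constraints: the visible y-axis segment lies entirely on the curve.
(d) Solving for integer coefficients yields p as stated.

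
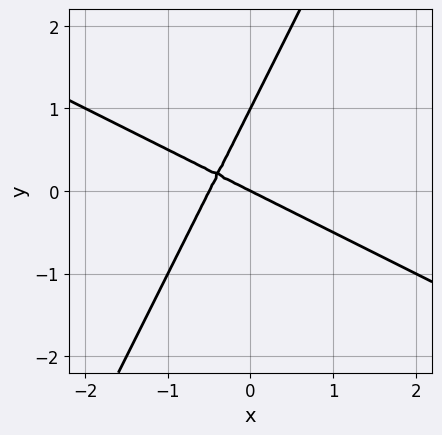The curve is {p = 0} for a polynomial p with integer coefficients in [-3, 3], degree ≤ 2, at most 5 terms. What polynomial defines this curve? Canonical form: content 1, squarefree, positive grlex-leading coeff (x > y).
2*x^2 + 3*x*y - 2*y^2 + x + 2*y

First, the degree is 2 — no degree-1 curve has this shape.
Next, from the axis intercepts and sections: the y-axis gridline crossings are at y ∈ {0, 1}; it meets the x-axis at x = 0 (among the integer gridlines).
Finally, assembling these constraints gives the stated polynomial.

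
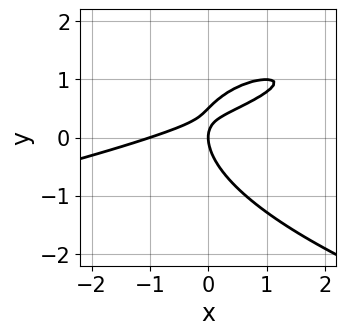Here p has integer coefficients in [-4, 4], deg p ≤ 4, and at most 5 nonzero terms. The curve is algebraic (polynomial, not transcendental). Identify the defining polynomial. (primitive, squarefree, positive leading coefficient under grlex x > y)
2*y^3 + x^2 - 3*x*y - y^2 + x

First, deg p = 3. A generic line meets the curve in up to 3 points.
Next, observable constraints: one y-axis crossing is at y = 0; the x-axis gridline crossings are at x ∈ {-1, 0}.
Finally, fitting integer coefficients to these (and the overall shape) gives p.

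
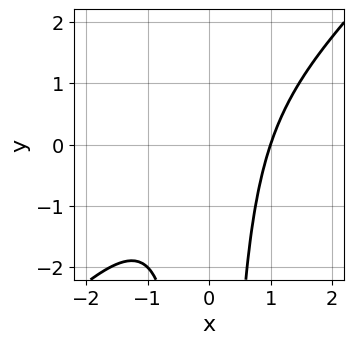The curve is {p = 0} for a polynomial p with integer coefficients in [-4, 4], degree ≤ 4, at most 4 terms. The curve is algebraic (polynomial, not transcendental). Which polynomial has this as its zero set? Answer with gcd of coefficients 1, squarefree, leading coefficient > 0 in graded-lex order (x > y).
x^3 - x^2*y - 1

1. Degree: a generic line meets the curve in up to 3 points, so deg p = 3.
2. Reading off the gridlines: it crosses the x-axis at the gridline x = 1; no y-intercept at any integer in the box.
3. Assembling these constraints gives the stated polynomial.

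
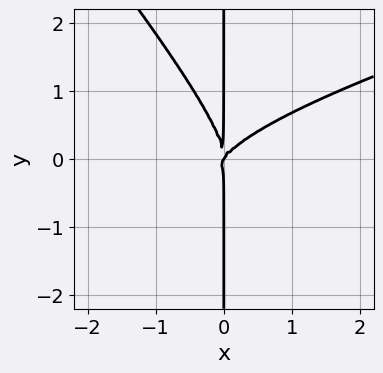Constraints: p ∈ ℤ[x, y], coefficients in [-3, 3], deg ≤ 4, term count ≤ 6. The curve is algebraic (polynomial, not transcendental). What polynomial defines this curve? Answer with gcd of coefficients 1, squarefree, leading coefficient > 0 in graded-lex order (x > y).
x^3*y - 3*x^2*y^2 - 3*x*y^3 + 3*x^3 - 2*x^2*y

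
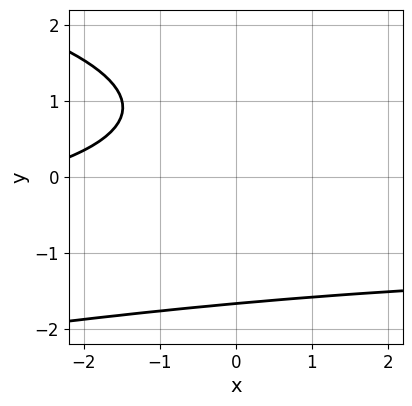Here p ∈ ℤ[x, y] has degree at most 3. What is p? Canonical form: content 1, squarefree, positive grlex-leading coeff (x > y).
(a) deg p = 3. No degree-2 curve has this shape.
(b) From the axis intercepts and sections: no x-intercept at any integer in the box.
(c) Solving for integer coefficients yields p as stated.

y^3 + x*y + x - y + 3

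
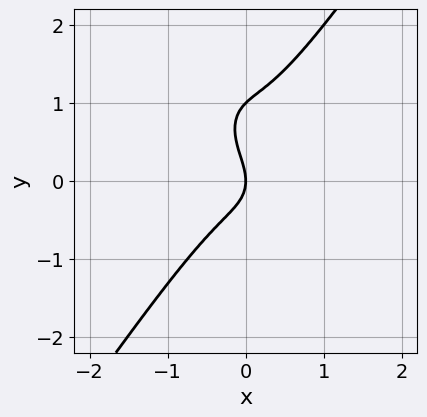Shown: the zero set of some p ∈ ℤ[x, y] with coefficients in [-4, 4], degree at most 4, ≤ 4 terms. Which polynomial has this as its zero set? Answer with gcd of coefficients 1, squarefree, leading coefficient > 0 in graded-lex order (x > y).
First, the degree is 3 — no degree-2 curve has this shape.
Next, against the integer gridlines: among the integer gridlines, it crosses the y-axis at y ∈ {0, 1}; it crosses the x-axis at the gridline x = 0.
Finally, fitting integer coefficients to these (and the overall shape) gives p.

3*x^3 - y^3 + y^2 + x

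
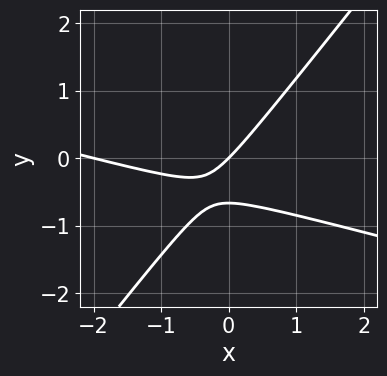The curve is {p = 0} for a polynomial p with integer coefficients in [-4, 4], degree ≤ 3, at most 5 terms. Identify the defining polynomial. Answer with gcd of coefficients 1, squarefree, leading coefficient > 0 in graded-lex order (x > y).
x^2 + 3*x*y - 3*y^2 + 2*x - 2*y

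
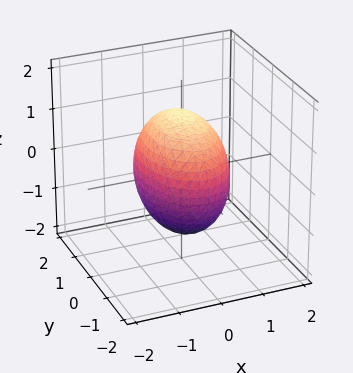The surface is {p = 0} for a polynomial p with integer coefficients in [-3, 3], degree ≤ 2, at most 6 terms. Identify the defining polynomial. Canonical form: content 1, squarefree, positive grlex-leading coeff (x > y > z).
2*x^2 + y^2 + z^2 - 2

(a) The degree is 2 — a closed, bounded, convex surface; a quadric.
(b) Symmetries: the y ↦ −y reflection is a symmetry, so y appears only in even powers; it's symmetric under x → −x, forcing even powers of x; it's symmetric under z → −z, forcing even powers of z.
(c) Reading off the gridlines: the x-axis gridline crossings are at x ∈ {-1, 1}.
(d) The integer polynomial consistent with all of this is the stated p.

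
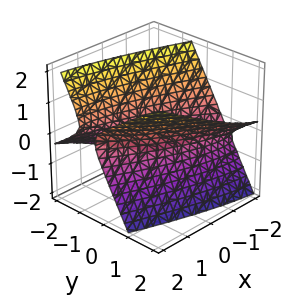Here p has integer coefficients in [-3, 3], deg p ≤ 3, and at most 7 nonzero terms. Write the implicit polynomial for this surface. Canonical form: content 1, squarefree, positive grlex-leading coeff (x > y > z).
There are 2 components.
Degree: no degree-1 surface has this shape, so deg p = 2.
Against the integer gridlines: it misses every integer gridline on the z-axis.
These observations pin down the coefficients.

x^2 + 3*x*y + 3*y^2 - 3*y*z - 3*z^2 - 2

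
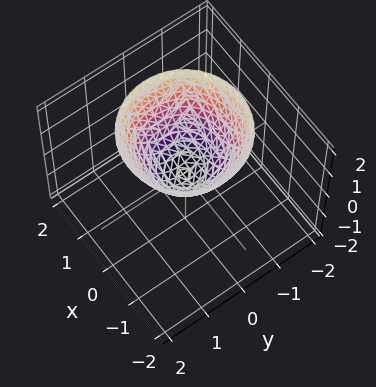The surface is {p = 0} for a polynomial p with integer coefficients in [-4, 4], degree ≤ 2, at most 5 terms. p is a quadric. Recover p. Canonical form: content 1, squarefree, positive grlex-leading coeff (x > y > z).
1. The degree is 2 — a single bowl opening along one axis; a quadric.
2. By symmetry, every cross-section ⟂ z is a circle, so x, y appear only via x² + y².
3. Against the integer gridlines: one y-axis crossing is at y = 0; it crosses the x-axis at the gridline x = 0.
4. These observations pin down the coefficients.

x^2 + y^2 - z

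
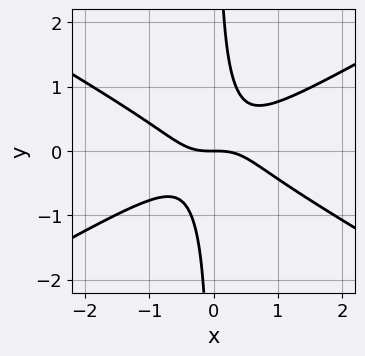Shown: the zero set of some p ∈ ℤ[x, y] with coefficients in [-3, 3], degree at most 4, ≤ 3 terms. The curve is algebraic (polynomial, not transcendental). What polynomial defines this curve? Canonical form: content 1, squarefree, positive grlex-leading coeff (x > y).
First, the degree is 3 — a generic line meets the curve in up to 3 points.
Then, from the visible intercepts: it crosses the y-axis at the gridline y = 0; it crosses the x-axis at the gridline x = 0.
Finally, solving for integer coefficients yields p as stated.

x^3 - 3*x*y^2 + y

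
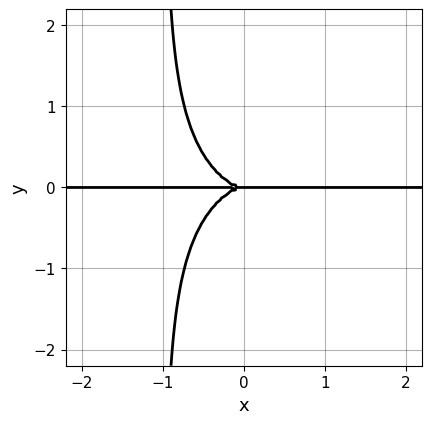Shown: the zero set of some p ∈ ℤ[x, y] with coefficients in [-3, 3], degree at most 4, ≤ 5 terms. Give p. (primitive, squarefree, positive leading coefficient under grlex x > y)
First, deg p = 4.
Then, checking where it meets the axes: it crosses the y-axis at the gridline y = 0; every point of the x-axis in the box is on the curve.
Finally, assembling these constraints gives the stated polynomial.

2*x^3*y + 3*x*y^3 + 3*y^3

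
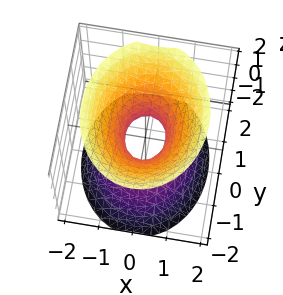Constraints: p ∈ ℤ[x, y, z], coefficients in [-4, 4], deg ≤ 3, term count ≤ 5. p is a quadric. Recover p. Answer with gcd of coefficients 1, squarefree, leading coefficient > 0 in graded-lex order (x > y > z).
3*x^2 + 2*y^2 - 2*z^2 - 1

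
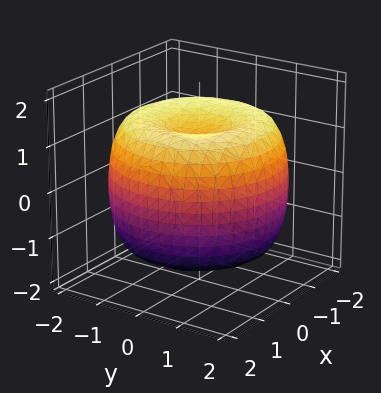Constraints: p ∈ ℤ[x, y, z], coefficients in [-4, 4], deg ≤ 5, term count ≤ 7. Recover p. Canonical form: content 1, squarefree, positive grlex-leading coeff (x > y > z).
x^4 + 2*x^2*y^2 + y^4 - 3*x^2 - 3*y^2 + 2*z^2 - 2

1. deg p = 4. A generic line meets the surface in up to 4 points.
2. Symmetries: the surface is invariant under rotation about z: p = q(x² + y², z).
3. Checking where it meets the axes: among the integer gridlines, it crosses the z-axis at z ∈ {-1, 1}; a circular section at z = 1 has radius between 1 and 2.
4. Matching integer coefficients to the picture gives p.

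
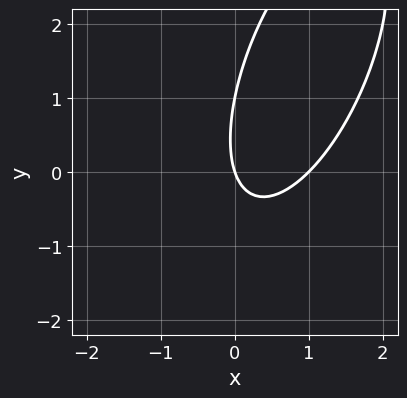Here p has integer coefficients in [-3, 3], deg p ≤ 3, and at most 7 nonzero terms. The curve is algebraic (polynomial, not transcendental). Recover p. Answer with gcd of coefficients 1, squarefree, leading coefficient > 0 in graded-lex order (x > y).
deg p = 2. No degree-1 curve has this shape.
Reading off the gridlines: among the integer gridlines, it crosses the y-axis at y ∈ {0, 1}; the x-axis gridline crossings are at x ∈ {0, 1}.
These observations pin down the coefficients.

3*x^2 - 2*x*y + y^2 - 3*x - y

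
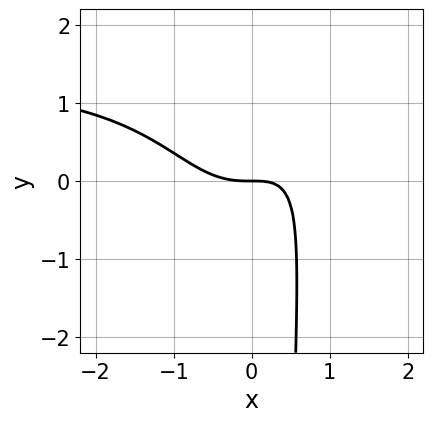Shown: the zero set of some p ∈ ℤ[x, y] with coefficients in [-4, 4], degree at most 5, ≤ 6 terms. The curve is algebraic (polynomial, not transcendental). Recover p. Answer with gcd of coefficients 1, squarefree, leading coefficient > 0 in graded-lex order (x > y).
Degree: the shape is more complex than any degree-3 curve, so deg p = 4.
Checking where it meets the axes: it meets the x-axis at x = 0 (among the integer gridlines); it crosses the y-axis at the gridline y = 0.
These observations pin down the coefficients.

2*x^3*y - x^2*y^2 - 3*x^3 + 3*x*y - 3*y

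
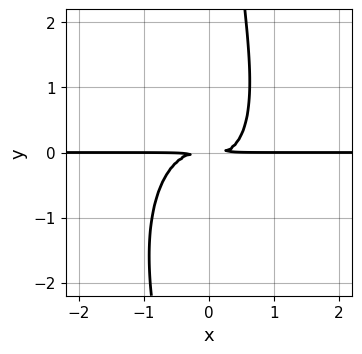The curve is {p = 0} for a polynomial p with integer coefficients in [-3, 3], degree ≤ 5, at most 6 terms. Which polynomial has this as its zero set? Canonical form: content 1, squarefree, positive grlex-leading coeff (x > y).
3*x^3*y + x*y^3 + x*y^2 - 2*y^2

deg p = 4. A generic line meets the curve in up to 4 points.
From the axis intercepts and sections: the visible x-axis segment lies entirely on the curve.
These observations pin down the coefficients.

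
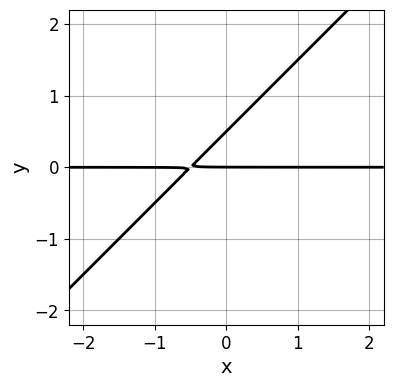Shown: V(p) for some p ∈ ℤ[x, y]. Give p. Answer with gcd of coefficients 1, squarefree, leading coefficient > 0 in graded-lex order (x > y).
First, degree: the shape is more complex than any degree-1 curve, so deg p = 2.
Next, checking where it meets the axes: the visible x-axis segment lies entirely on the curve; it crosses the y-axis at the gridline y = 0.
Finally, these observations pin down the coefficients.

2*x*y - 2*y^2 + y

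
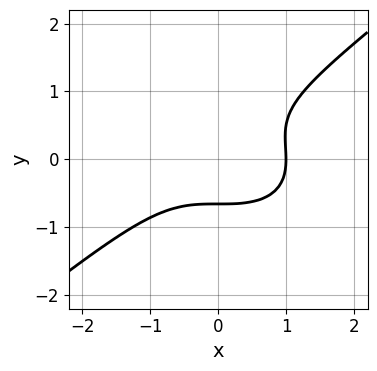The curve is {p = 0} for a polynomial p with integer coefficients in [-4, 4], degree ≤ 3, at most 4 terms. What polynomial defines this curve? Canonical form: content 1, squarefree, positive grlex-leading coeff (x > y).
x^3 - 2*y^3 + y^2 - 1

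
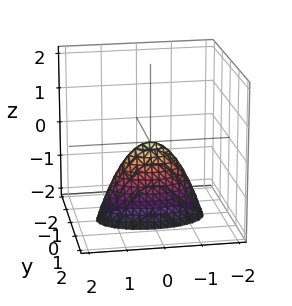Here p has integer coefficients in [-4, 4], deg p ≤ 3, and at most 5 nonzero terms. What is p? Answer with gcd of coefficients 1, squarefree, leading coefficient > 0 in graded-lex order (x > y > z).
First, deg p = 2. A single bowl opening along one axis; a quadric.
Then, symmetries: mirror symmetry x ↦ −x ⇒ only even powers of x; it's symmetric under y → −y, forcing even powers of y.
Next, checking where it meets the axes: one y-axis crossing is at y = 0; it crosses the z-axis at the gridline z = 0.
Finally, fitting integer coefficients to these (and the overall shape) gives p.

x^2 + 3*y^2 + z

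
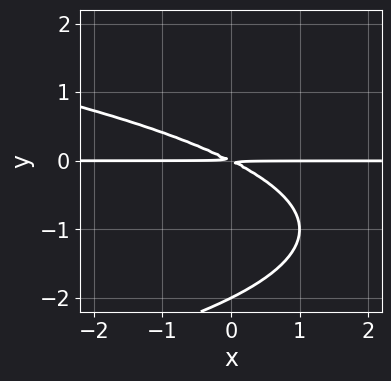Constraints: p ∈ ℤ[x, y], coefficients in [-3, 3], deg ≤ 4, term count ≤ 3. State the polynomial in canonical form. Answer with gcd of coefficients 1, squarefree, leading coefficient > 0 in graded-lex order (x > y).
y^3 + x*y + 2*y^2

Degree: a generic line meets the curve in up to 3 points, so deg p = 3.
Checking where it meets the axes: the visible x-axis segment lies entirely on the curve; one y-axis crossing is at y = -2.
These observations pin down the coefficients.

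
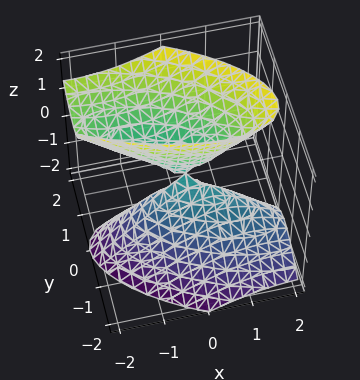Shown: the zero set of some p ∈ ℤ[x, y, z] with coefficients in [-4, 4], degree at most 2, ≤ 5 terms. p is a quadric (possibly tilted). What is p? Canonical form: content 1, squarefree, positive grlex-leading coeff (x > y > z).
(a) There are 2 components.
(b) The degree is 2 — a generic line meets the surface in up to 2 points.
(c) From the axis intercepts and sections: it meets the y-axis at y = 0 (among the integer gridlines); it crosses the z-axis at the gridline z = 0.
(d) The integer polynomial consistent with all of this is the stated p.

x^2 + 2*x*y + 3*y^2 - 2*y*z - z^2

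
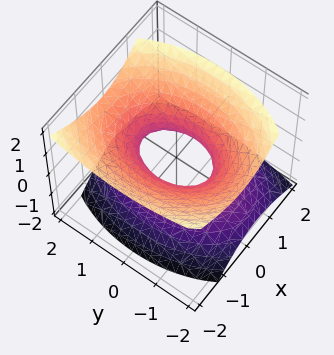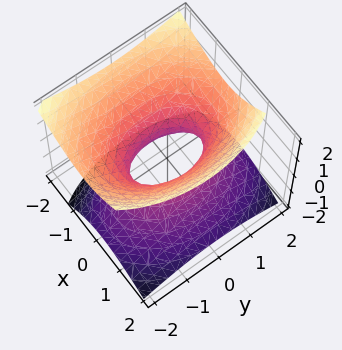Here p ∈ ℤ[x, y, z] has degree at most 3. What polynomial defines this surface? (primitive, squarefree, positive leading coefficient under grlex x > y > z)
First, degree: no degree-1 surface has this shape, so deg p = 2.
Then, from the axis intercepts and sections: it misses every integer gridline on the z-axis; the y-axis gridline crossings are at y ∈ {-1, 1}.
Finally, these observations pin down the coefficients.

2*x^2 + x*z + y^2 - 2*z^2 - 1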